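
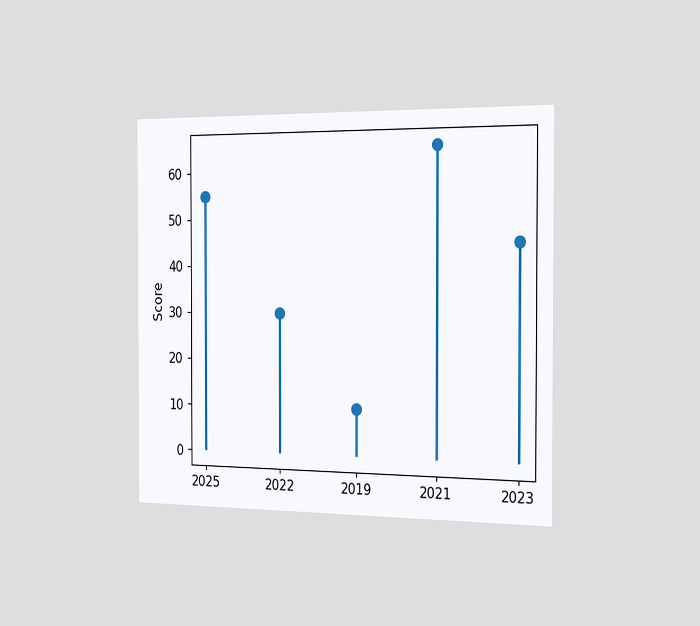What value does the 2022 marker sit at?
The chart is viewed slightly from the right. The 2022 marker sits at 30.

30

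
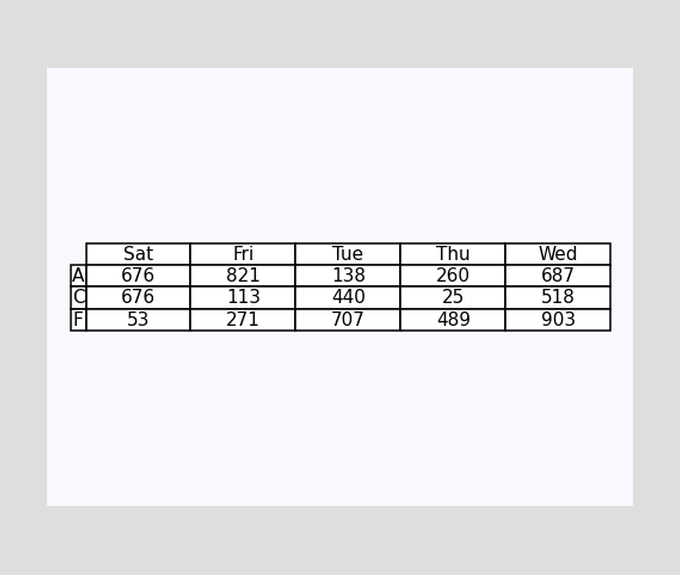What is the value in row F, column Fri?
The (F, Fri) cell reads 271.

271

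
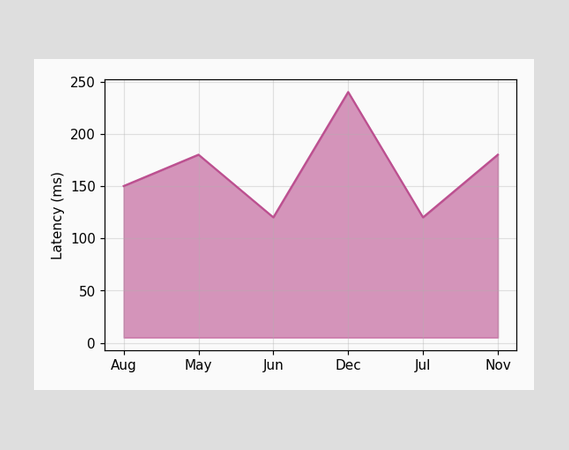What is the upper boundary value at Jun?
At Jun the upper boundary is at 120ms.

120ms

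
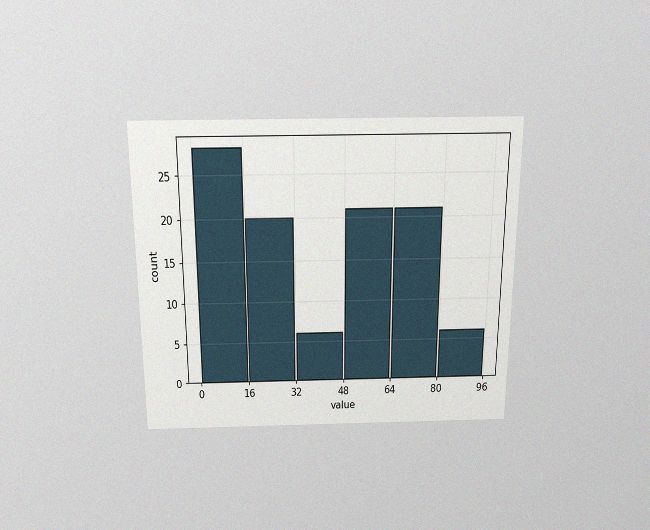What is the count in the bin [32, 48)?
The chart is viewed slightly from above, with some photo noise. The [32, 48) bin has height 6.

6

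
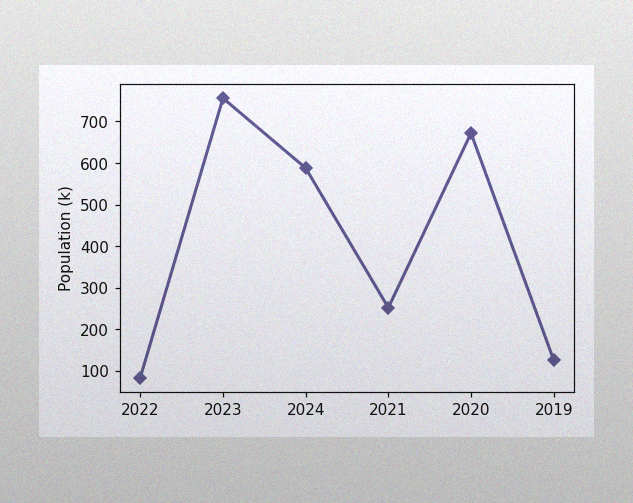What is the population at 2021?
The image has some photo noise and uneven lighting. At 2021, the line is at 252k.

252k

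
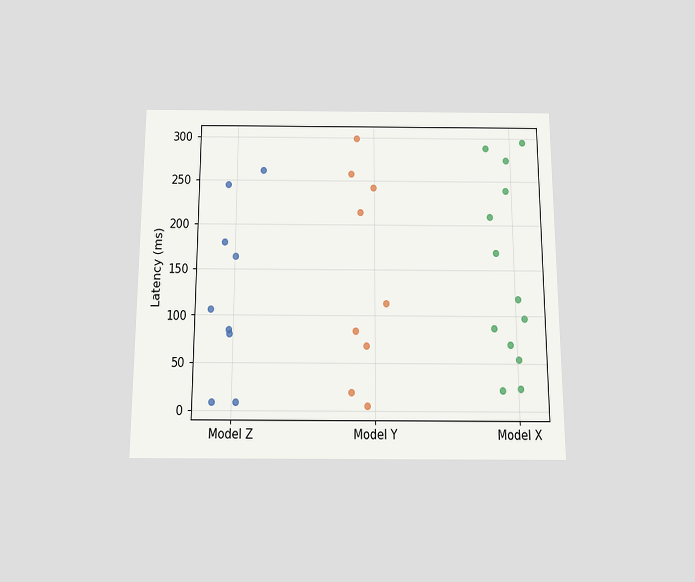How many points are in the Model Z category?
The chart is viewed slightly from below. Counting the markers in the Model Z column gives 9.

9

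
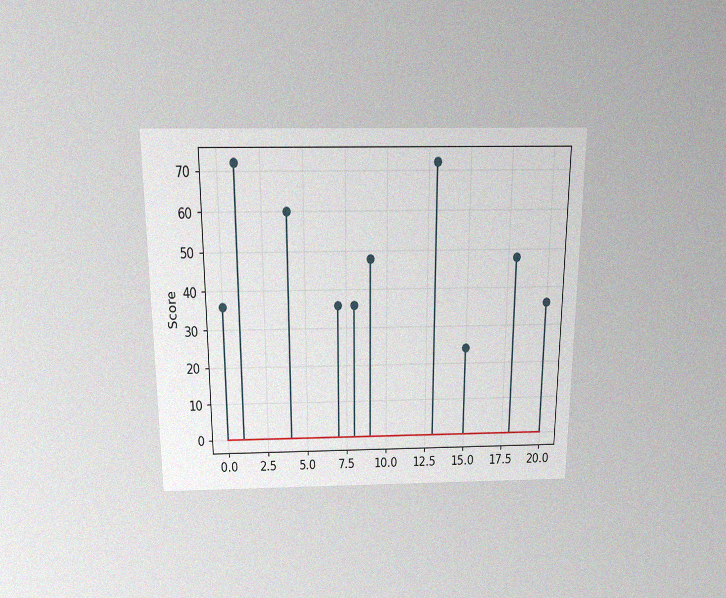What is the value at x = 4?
The chart is viewed slightly from above, with some photo noise. The stem at x=4 reaches 60.

60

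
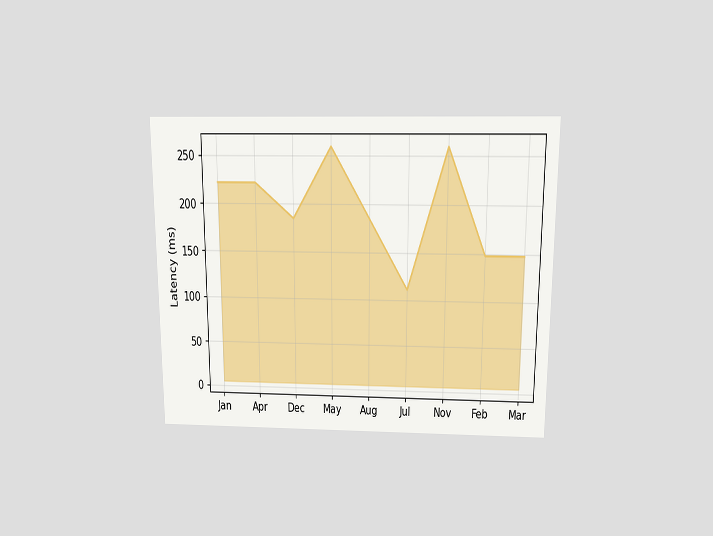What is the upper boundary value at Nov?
The chart is viewed slightly from above. At Nov the upper boundary is at 259ms.

259ms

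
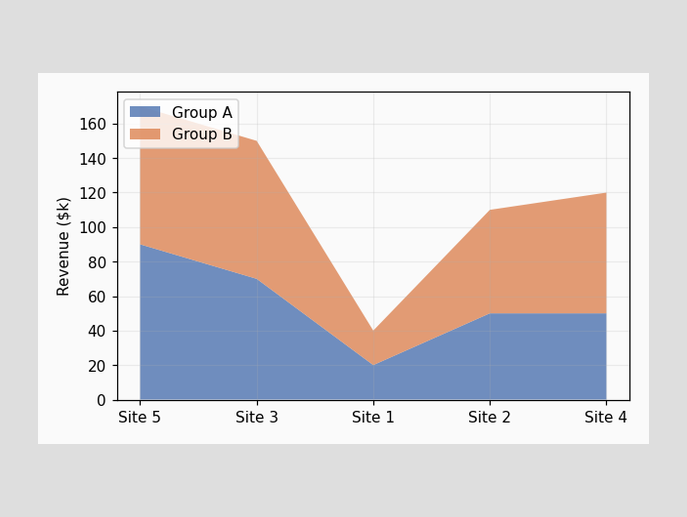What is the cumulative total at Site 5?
The stacked total at Site 5 reaches $170k.

$170k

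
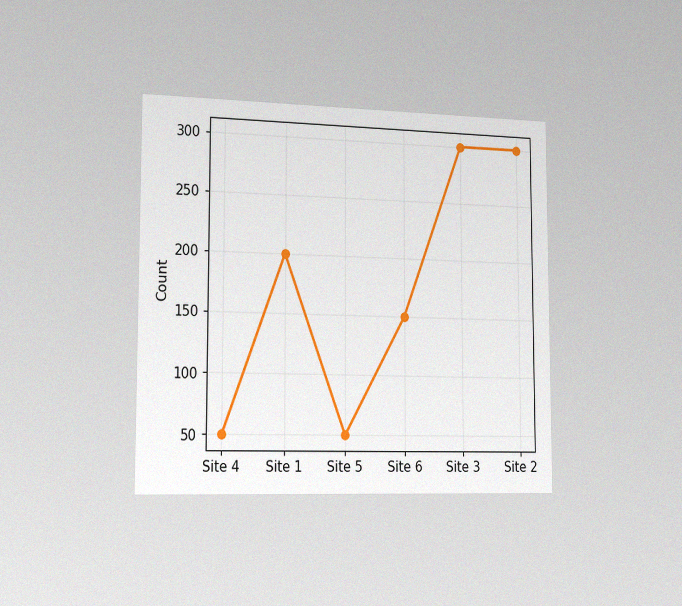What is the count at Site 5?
The chart is viewed slightly from the left, with some photo noise. At Site 5, the line is at 50.

50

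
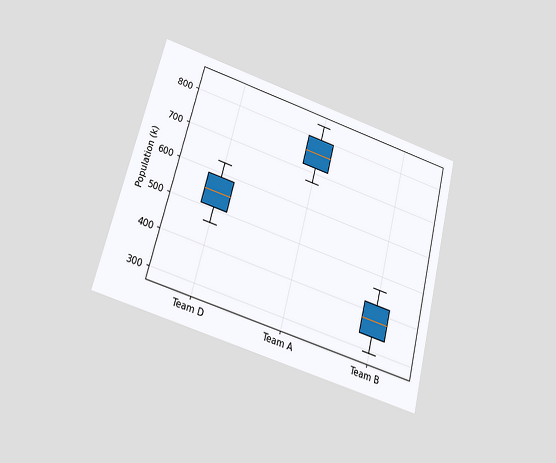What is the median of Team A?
The chart is tilted about 14° clockwise and viewed slightly from below. The median line in the Team A box sits at 756k.

756k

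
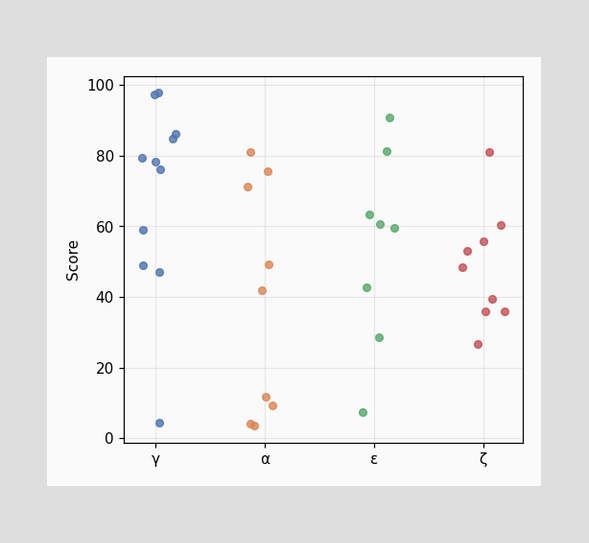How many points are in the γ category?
Counting the markers in the γ column gives 11.

11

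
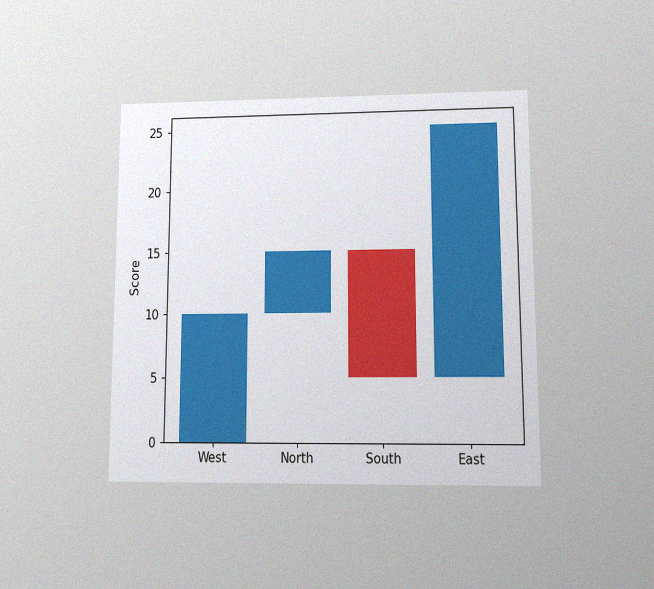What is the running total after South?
5

The chart is viewed at a slight angle, with some photo noise. After South the running total reaches 5.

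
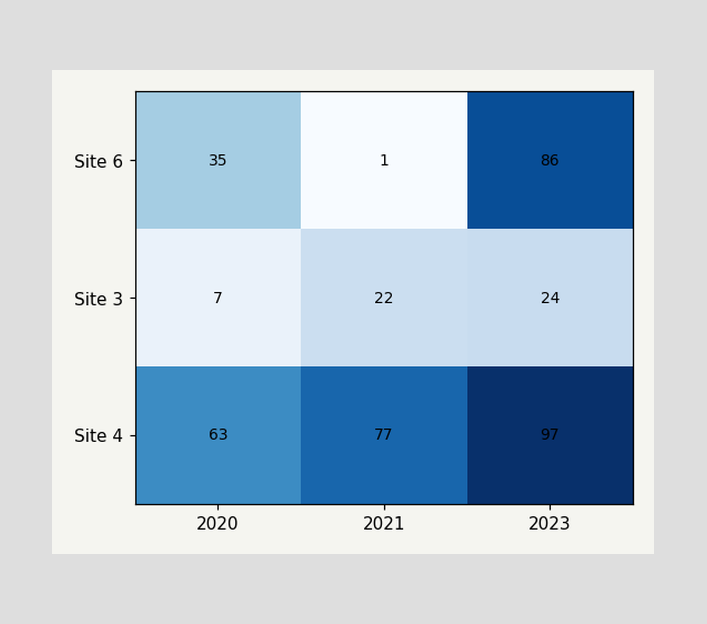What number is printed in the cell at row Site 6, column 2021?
The (Site 6, 2021) cell reads 1.

1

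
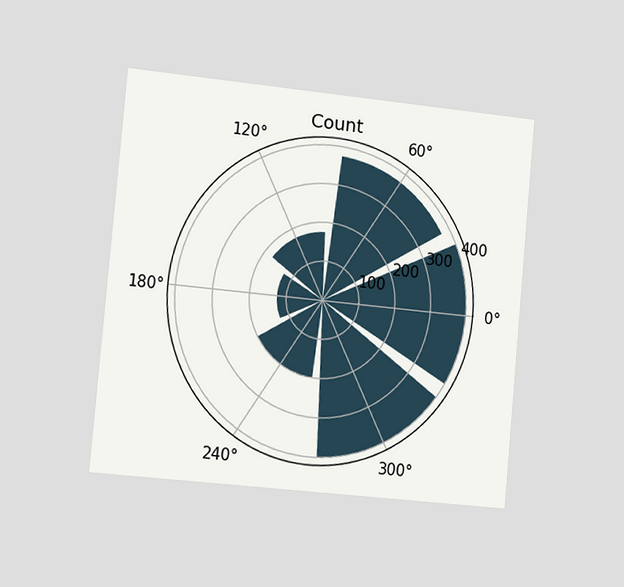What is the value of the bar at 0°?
400

The chart is tilted about 5° clockwise and viewed slightly from the left. The bar at 0° reaches 400 on the radial axis.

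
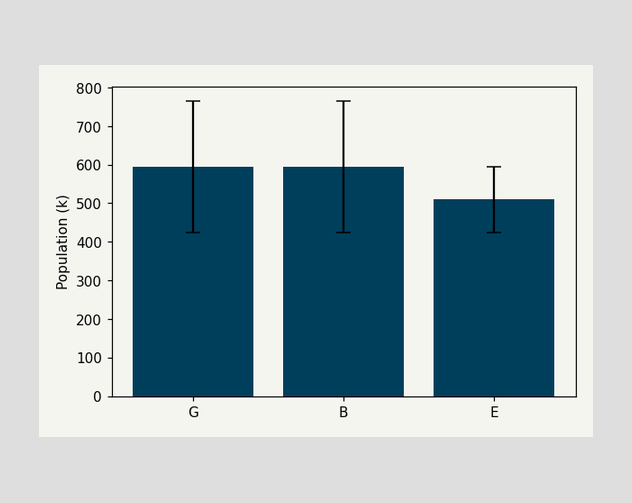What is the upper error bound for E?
The E bar's upper whisker reaches 595k.

595k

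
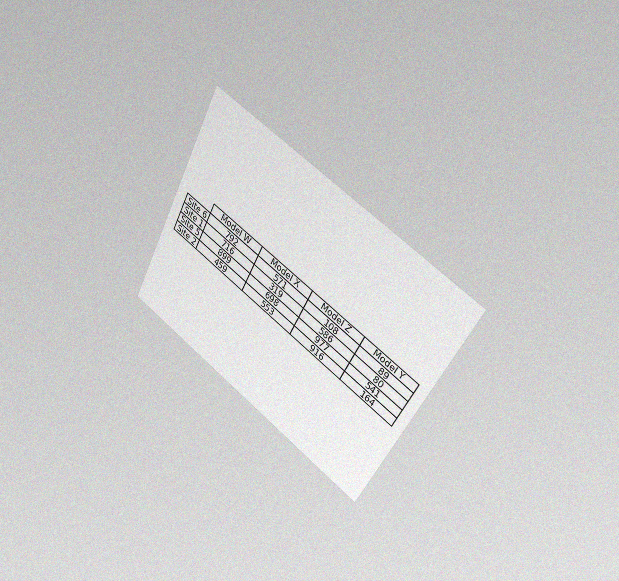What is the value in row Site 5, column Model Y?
The chart is tilted about 28° clockwise and viewed slightly from the right, with some photo noise. The (Site 5, Model Y) cell reads 541.

541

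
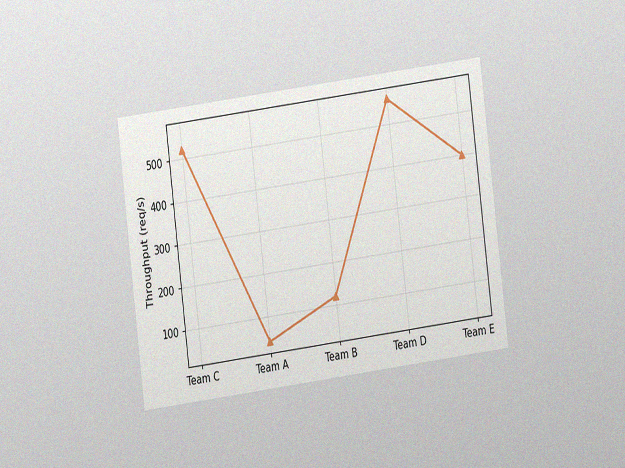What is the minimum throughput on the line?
40req/s

The chart is tilted about 7° counter-clockwise and viewed at a slight angle, with some photo noise. The lowest point is at Team A, and reading across to the y-axis gives 40req/s.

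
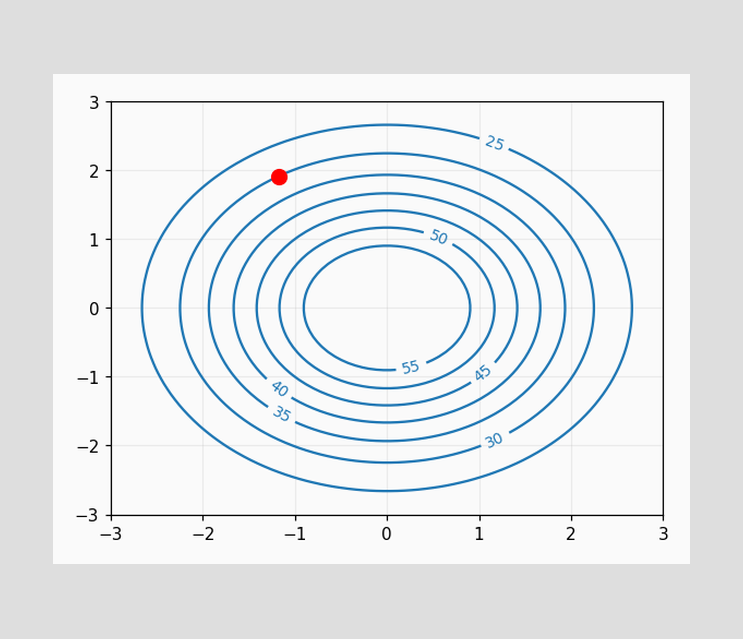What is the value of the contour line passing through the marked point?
30

The marked point sits on the contour labelled 30.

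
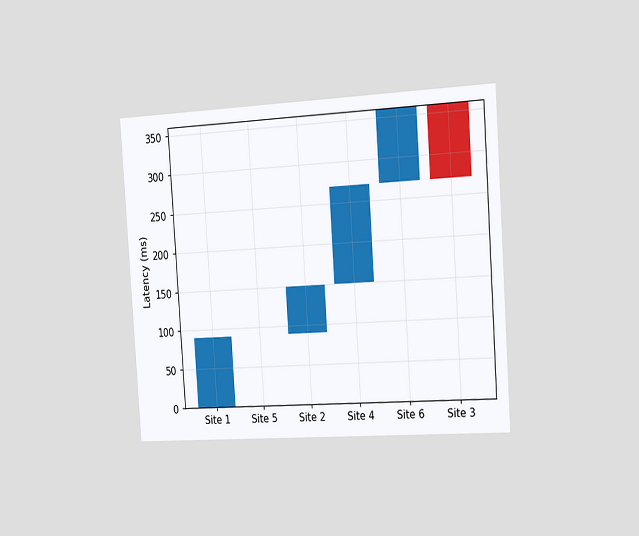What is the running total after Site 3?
270ms

The chart is tilted about 4° counter-clockwise and viewed slightly from the right. After Site 3 the running total reaches 270ms.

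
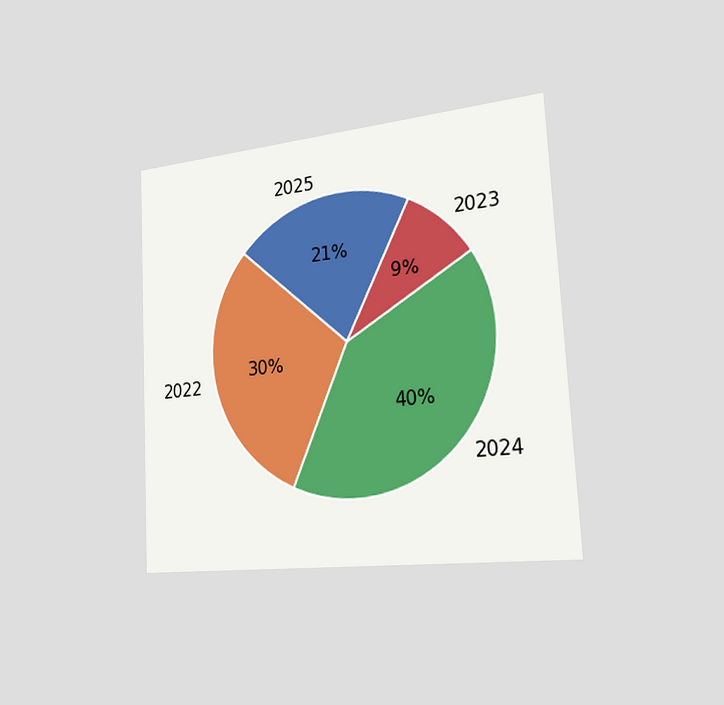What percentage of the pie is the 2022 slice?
The chart is tilted about 3° counter-clockwise and viewed slightly from the right. The 2022 slice takes up 30% of the pie.

30%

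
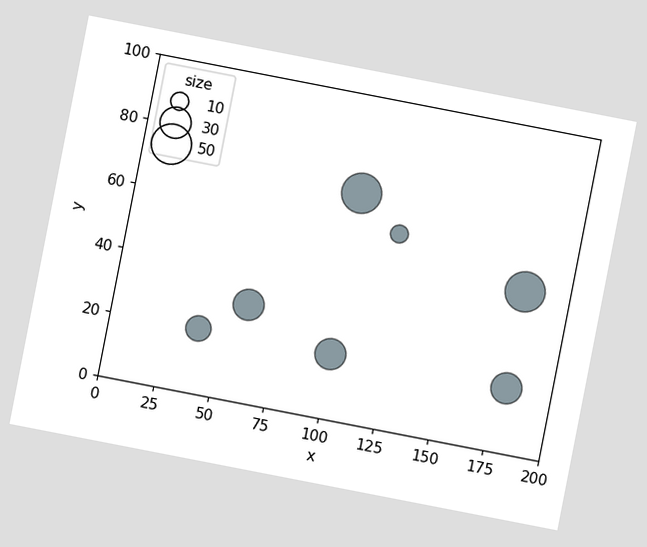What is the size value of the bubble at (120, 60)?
The chart is tilted about 11° clockwise. Matching the bubble at (120, 60) against the size legend gives 10.

10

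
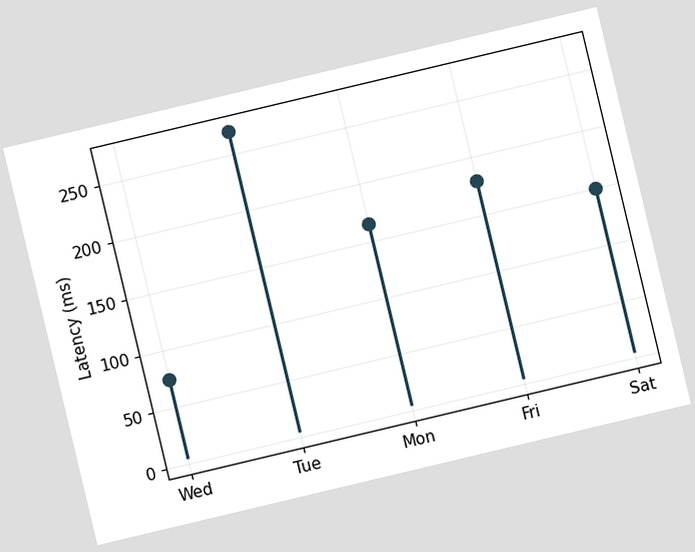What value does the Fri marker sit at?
The chart is tilted about 13° counter-clockwise. The Fri marker sits at 180ms.

180ms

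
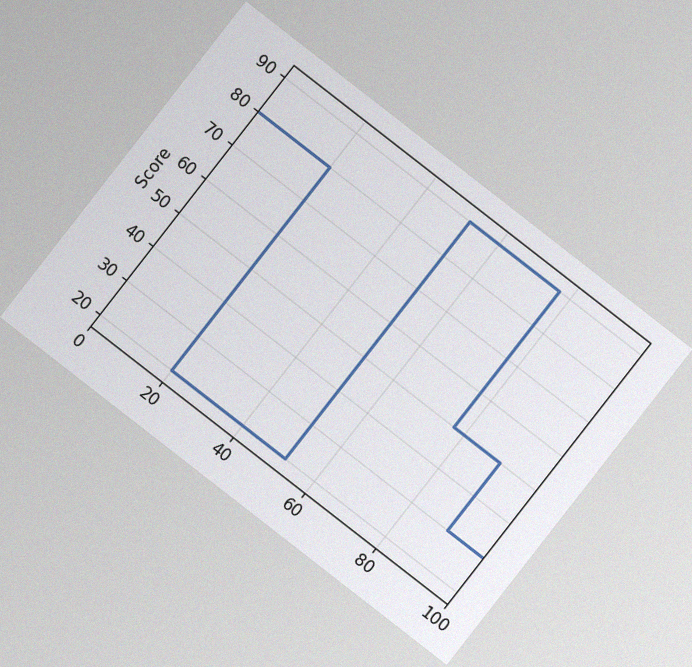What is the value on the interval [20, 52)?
20

The chart is tilted about 38° clockwise, with some photo noise. On [20, 52) the step sits at 20.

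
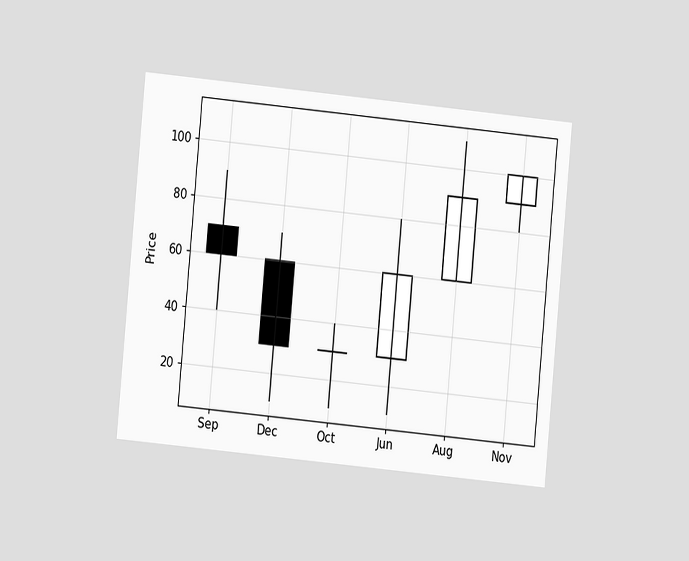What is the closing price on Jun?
The chart is tilted about 5° clockwise and viewed at a slight angle. The Jun candle closes at 60.

60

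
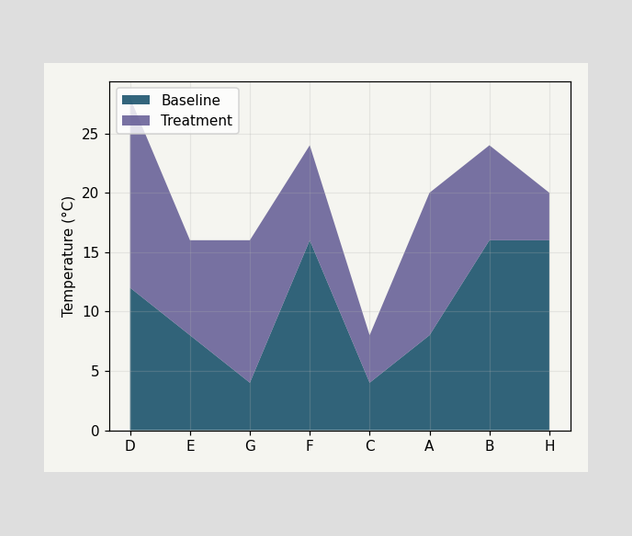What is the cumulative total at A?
The stacked total at A reaches 20°C.

20°C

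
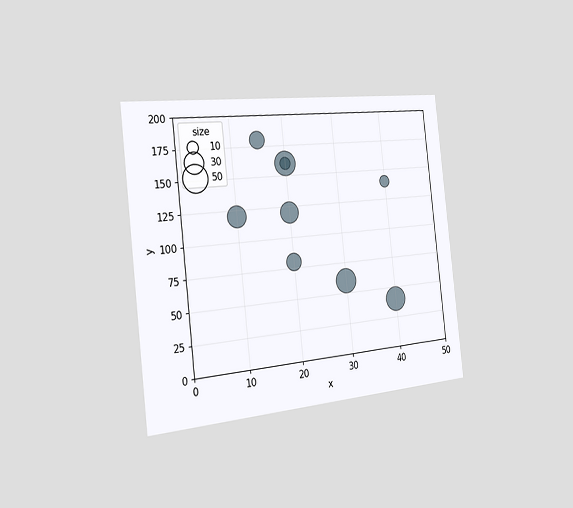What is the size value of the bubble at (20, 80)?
20

The chart is tilted about 6° counter-clockwise and viewed slightly from the left. Matching the bubble at (20, 80) against the size legend gives 20.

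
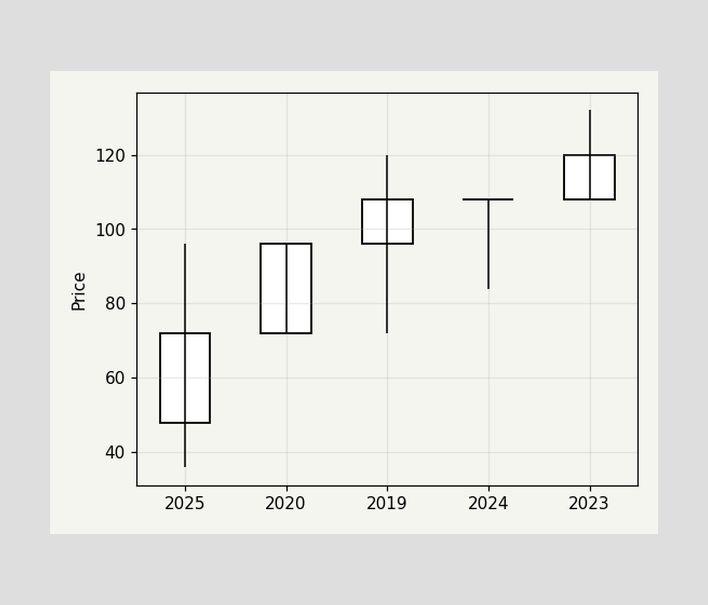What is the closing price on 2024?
The 2024 candle closes at 108.

108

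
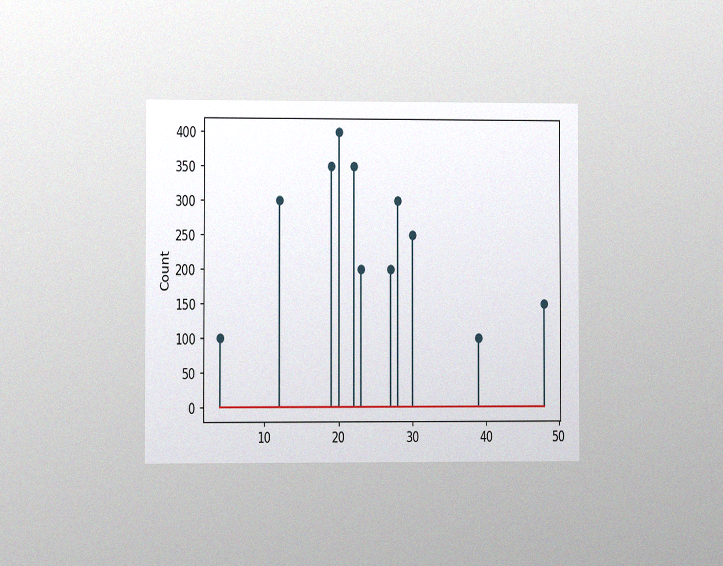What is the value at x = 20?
400

The chart is viewed at a slight angle, with some photo noise. The stem at x=20 reaches 400.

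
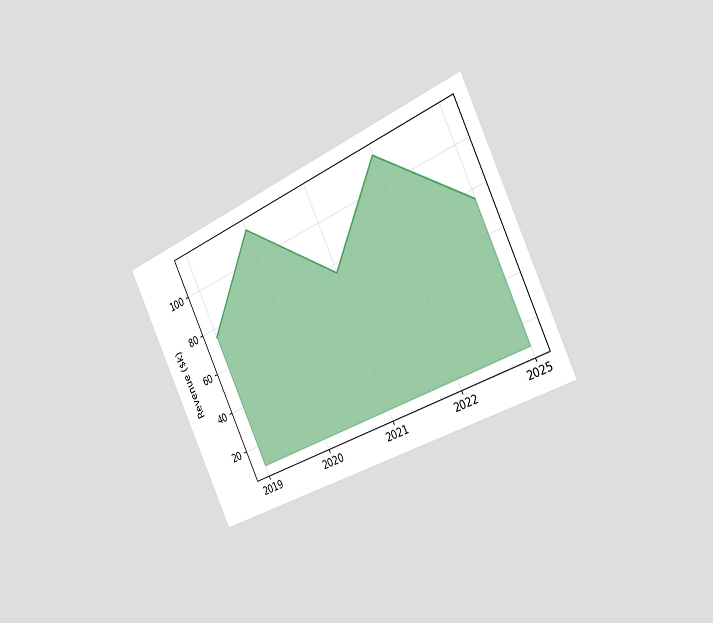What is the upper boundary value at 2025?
$76k

The chart is tilted about 25° counter-clockwise and viewed slightly from the right. At 2025 the upper boundary is at $76k.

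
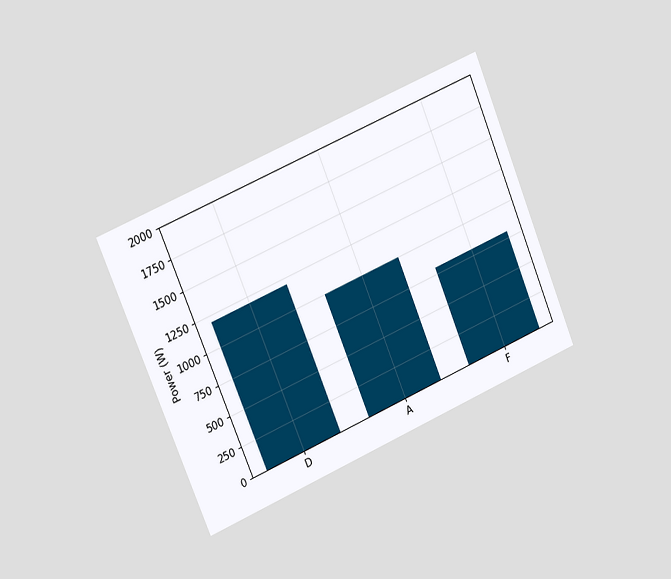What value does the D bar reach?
The chart is tilted about 23° counter-clockwise and viewed slightly from the left. Reading along the chart's y-axis, the D bar reaches 1200W.

1200W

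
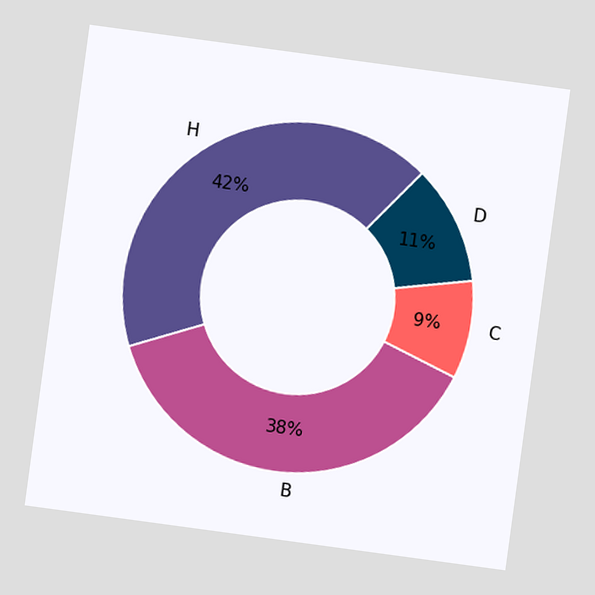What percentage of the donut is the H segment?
42%

The chart is tilted about 8° clockwise. The H segment takes up 42% of the ring.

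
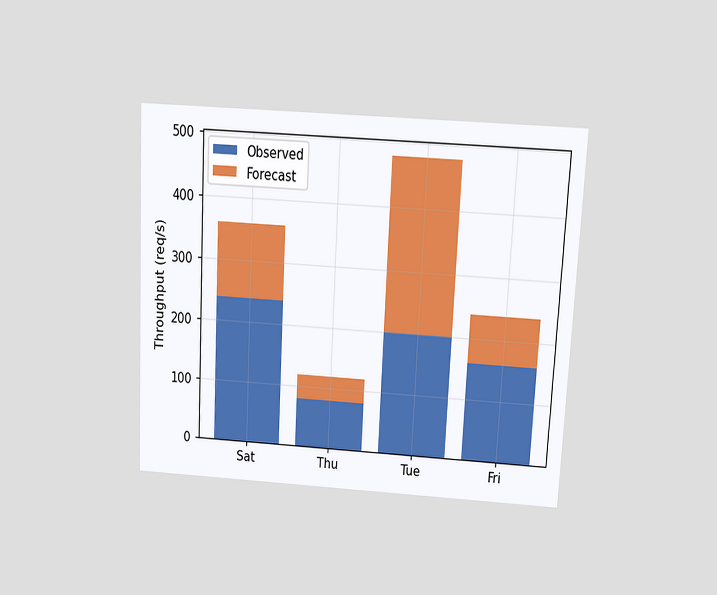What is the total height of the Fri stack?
240req/s

The chart is tilted about 3° clockwise and viewed slightly from above. The Fri stack's top reaches 240req/s on the y-axis.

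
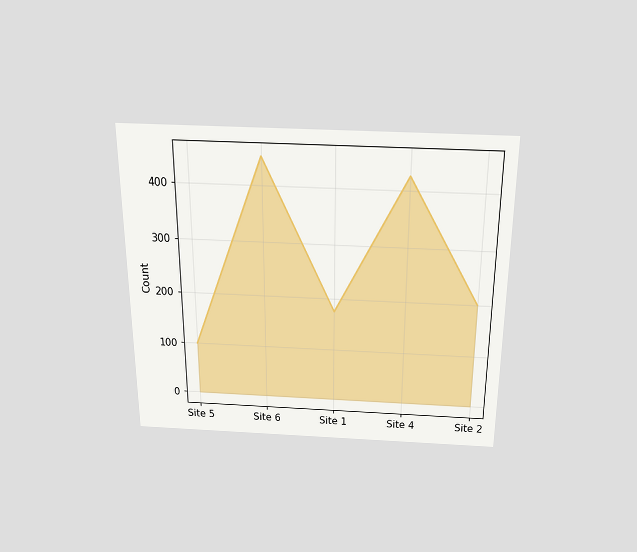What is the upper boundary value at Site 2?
The chart is viewed slightly from above. At Site 2 the upper boundary is at 200.

200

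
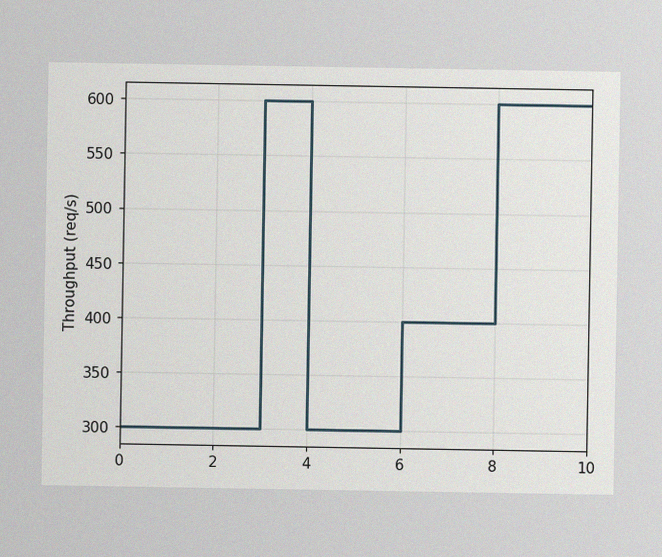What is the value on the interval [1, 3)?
300req/s

The image has some photo noise and uneven lighting. On [1, 3) the step sits at 300req/s.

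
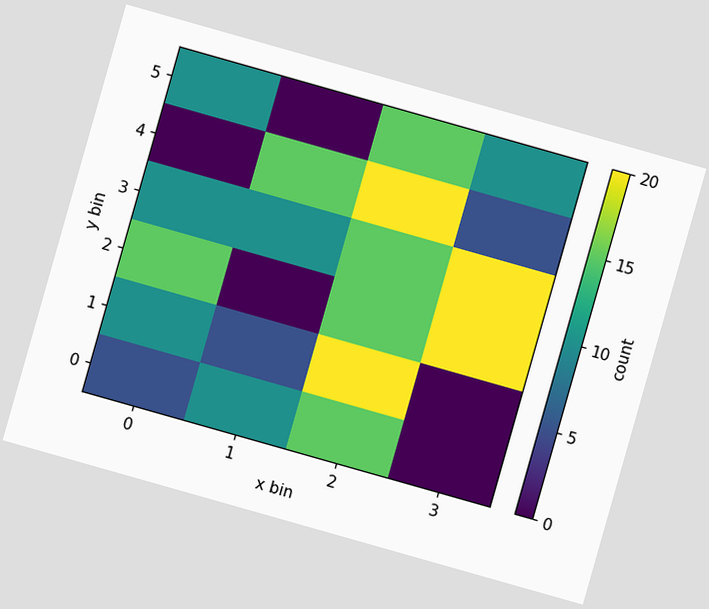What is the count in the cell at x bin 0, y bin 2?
The chart is tilted about 16° clockwise. Matching the cell (0, 2) against the colorbar gives 15.

15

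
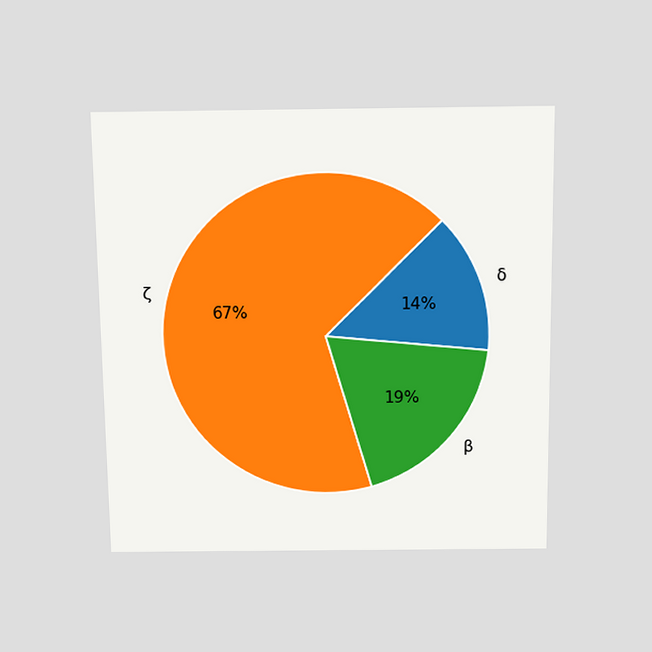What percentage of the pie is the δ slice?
14%

The chart is viewed slightly from above. The δ slice takes up 14% of the pie.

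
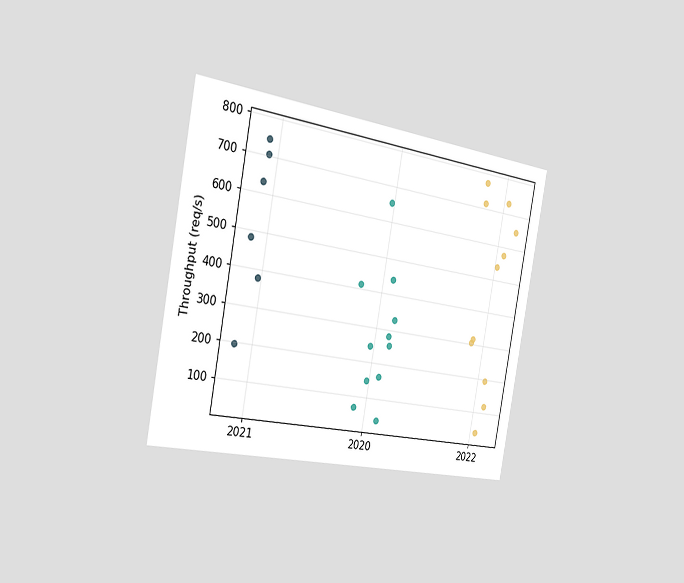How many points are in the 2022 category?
11

The chart is tilted about 10° clockwise and viewed slightly from the left. Counting the markers in the 2022 column gives 11.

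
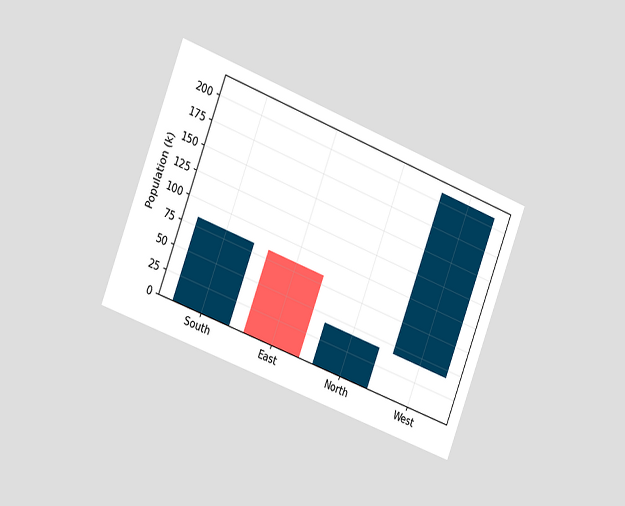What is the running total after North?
42k

The chart is tilted about 21° clockwise and viewed slightly from the left. After North the running total reaches 42k.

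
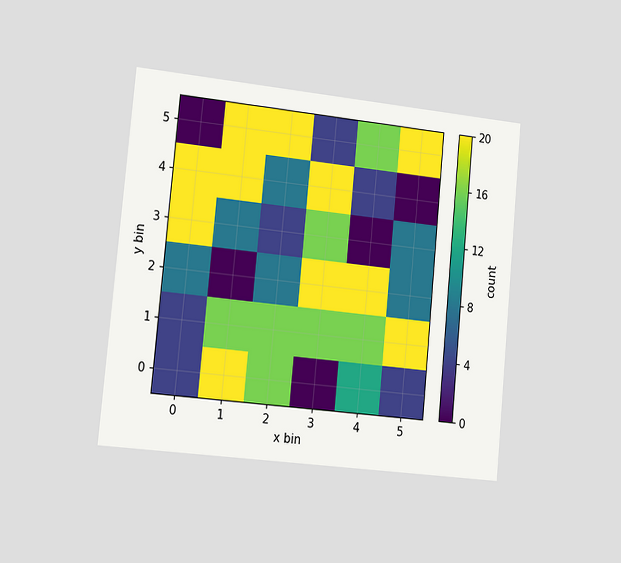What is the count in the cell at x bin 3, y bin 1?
The chart is tilted about 5° clockwise and viewed slightly from the left. Matching the cell (3, 1) against the colorbar gives 16.

16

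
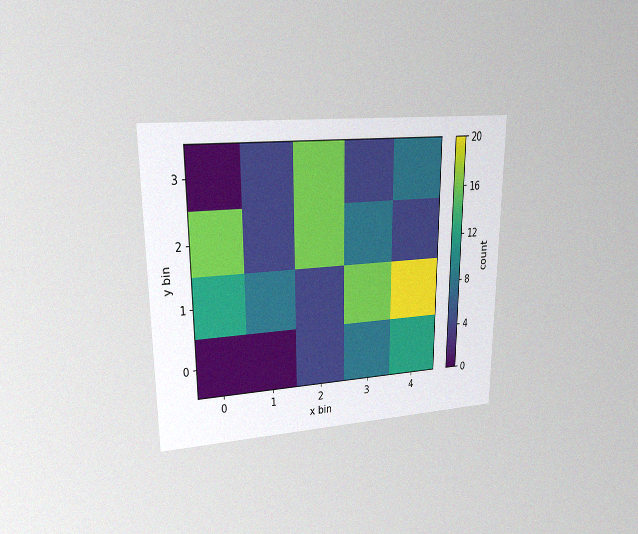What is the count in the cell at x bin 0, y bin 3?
0

The chart is viewed at a slight angle, with some photo noise. Matching the cell (0, 3) against the colorbar gives 0.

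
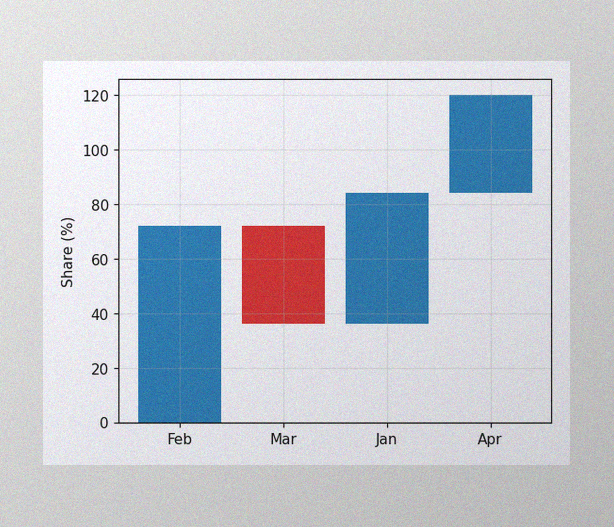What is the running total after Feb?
The image has some photo noise and uneven lighting. After Feb the running total reaches 72%.

72%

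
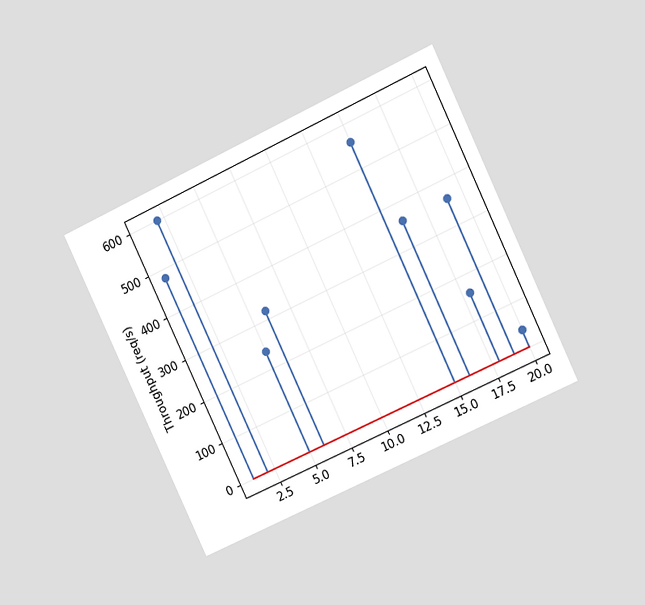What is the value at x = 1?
The chart is tilted about 25° counter-clockwise and viewed at a slight angle. The stem at x=1 reaches 480req/s.

480req/s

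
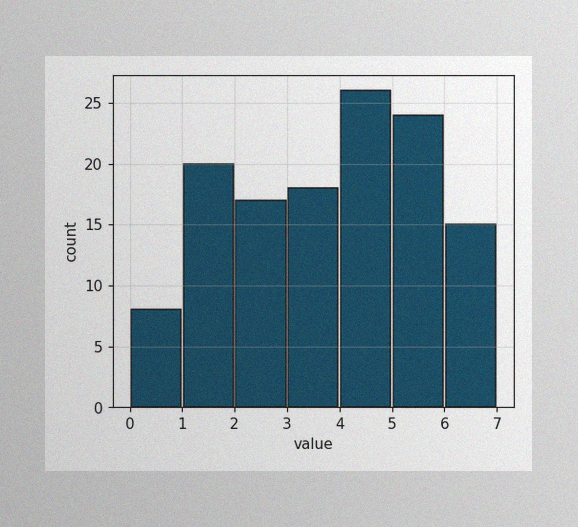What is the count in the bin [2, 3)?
The image has some photo noise and uneven lighting. The [2, 3) bin has height 17.

17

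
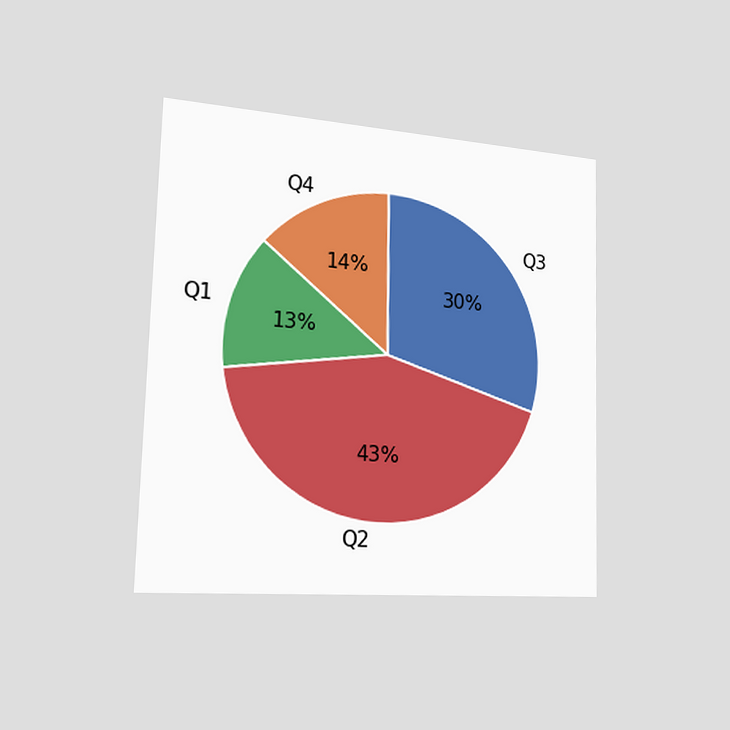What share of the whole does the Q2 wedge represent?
43%

The chart is viewed slightly from the left. The Q2 slice takes up 43% of the pie.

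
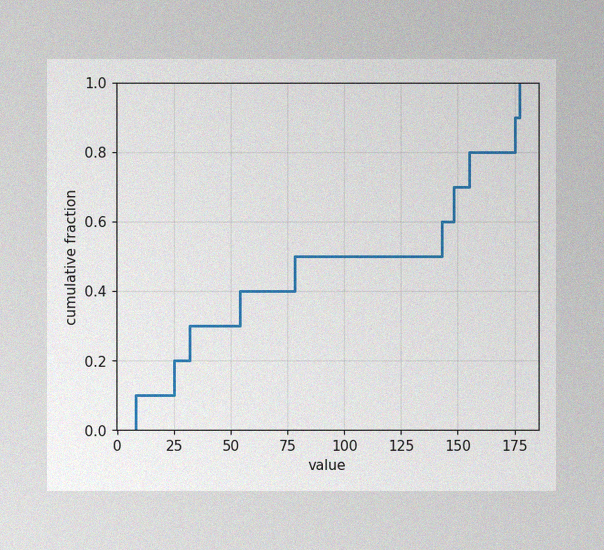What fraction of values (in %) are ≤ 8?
10%

The image has some photo noise and uneven lighting. At x=8 the ECDF step is at 10%.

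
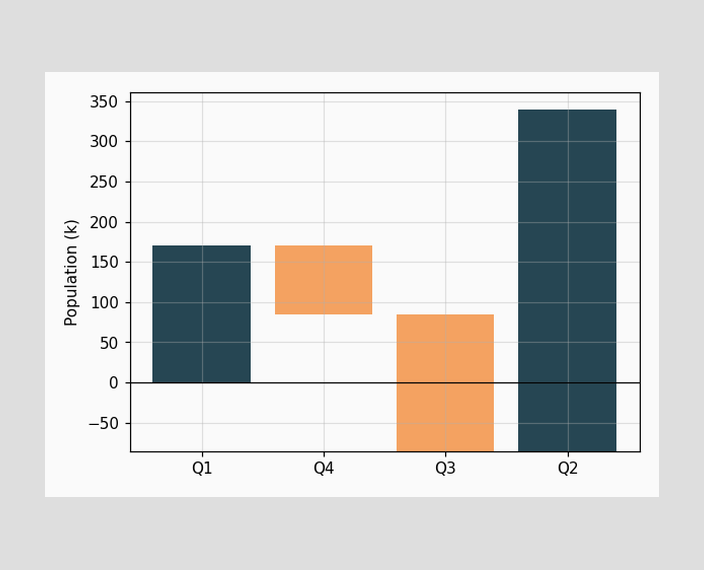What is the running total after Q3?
-85k

After Q3 the running total reaches -85k.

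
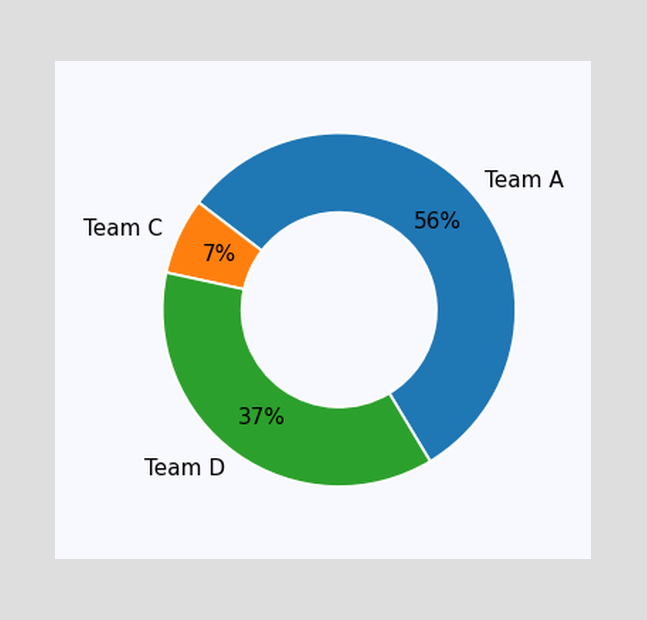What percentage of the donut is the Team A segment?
56%

The Team A segment takes up 56% of the ring.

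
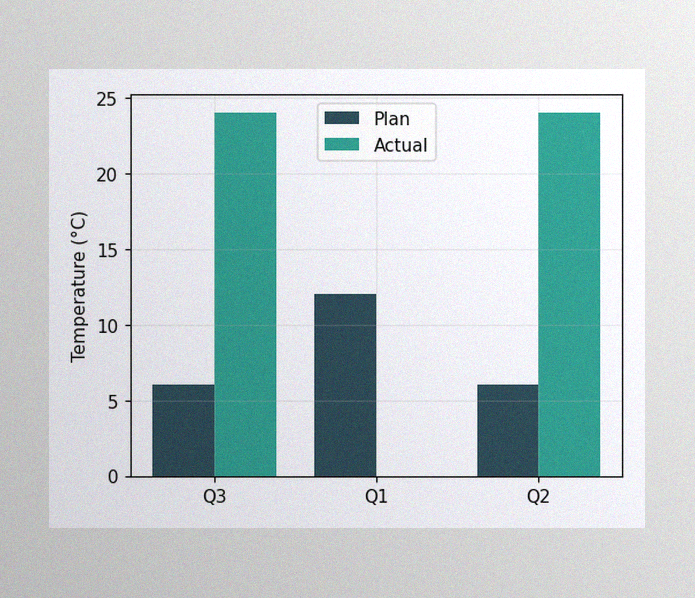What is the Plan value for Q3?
6°C

The image has some photo noise and uneven lighting. The Plan bar at Q3 reaches 6°C on the y-axis.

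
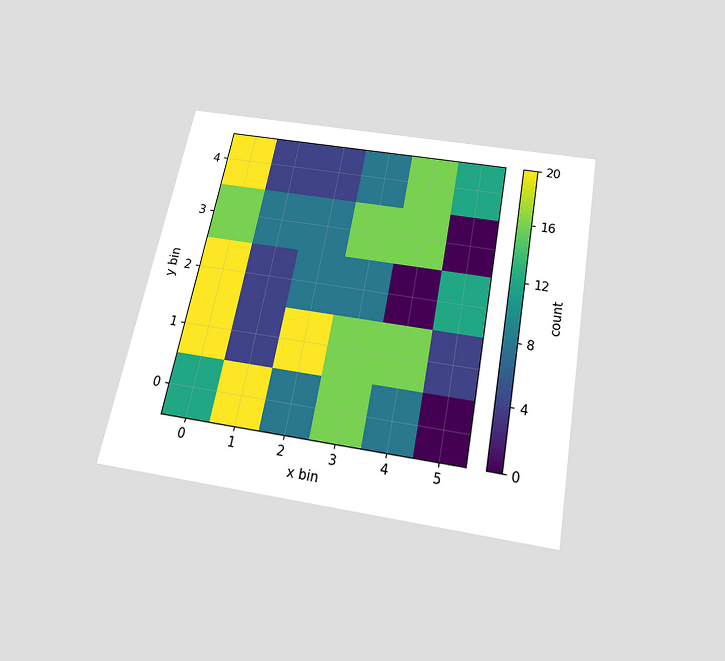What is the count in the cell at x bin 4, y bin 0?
8

The chart is tilted about 11° clockwise and viewed slightly from below. Matching the cell (4, 0) against the colorbar gives 8.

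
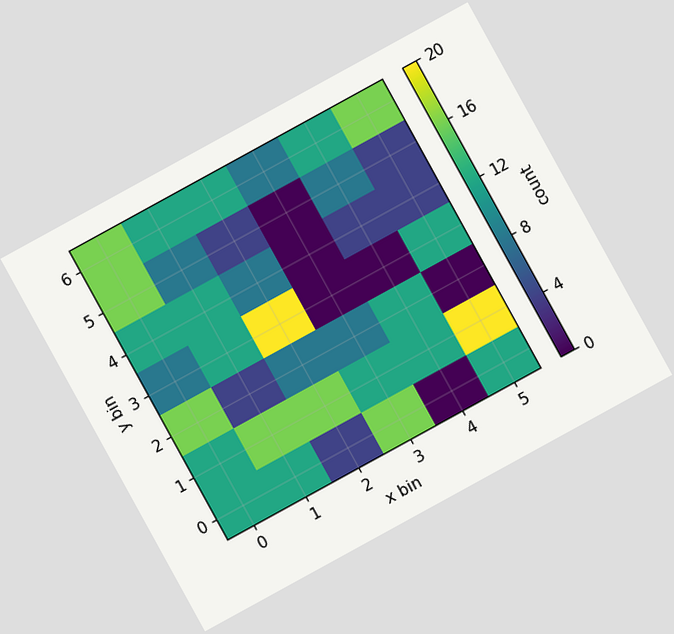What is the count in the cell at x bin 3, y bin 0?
16

The chart is tilted about 29° counter-clockwise. Matching the cell (3, 0) against the colorbar gives 16.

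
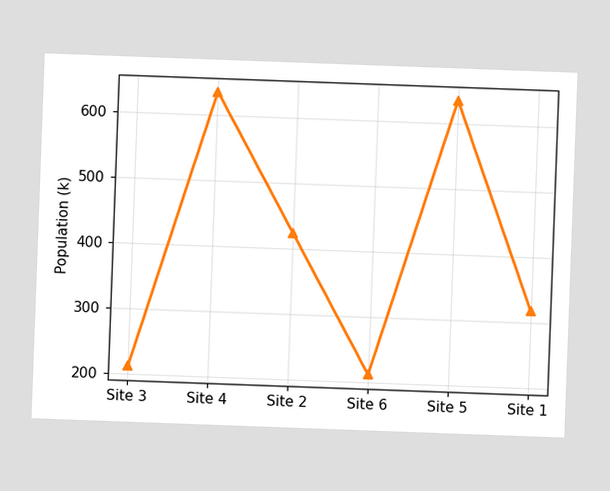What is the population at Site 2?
424k

The chart is tilted about 2° clockwise. At Site 2, the line is at 424k.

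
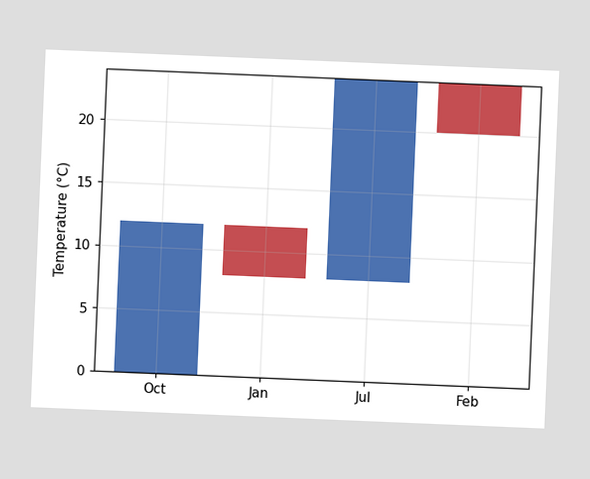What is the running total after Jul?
24°C

The chart is tilted about 2° clockwise. After Jul the running total reaches 24°C.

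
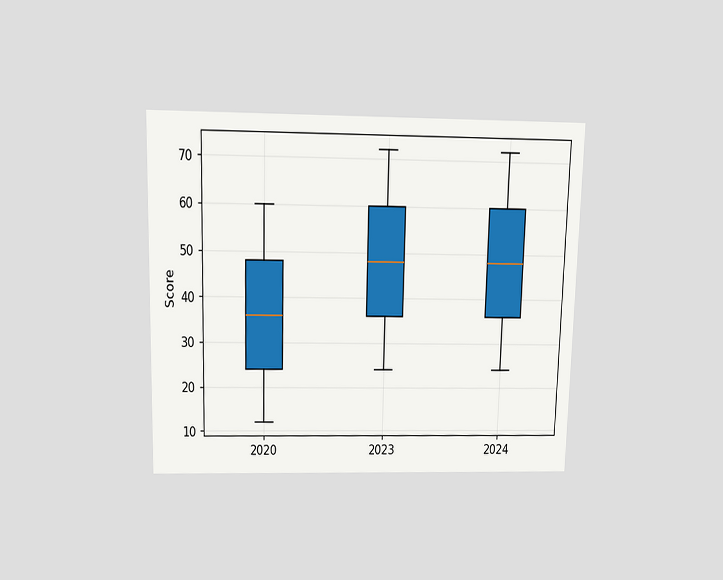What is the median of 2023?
48

The chart is viewed slightly from above. The median line in the 2023 box sits at 48.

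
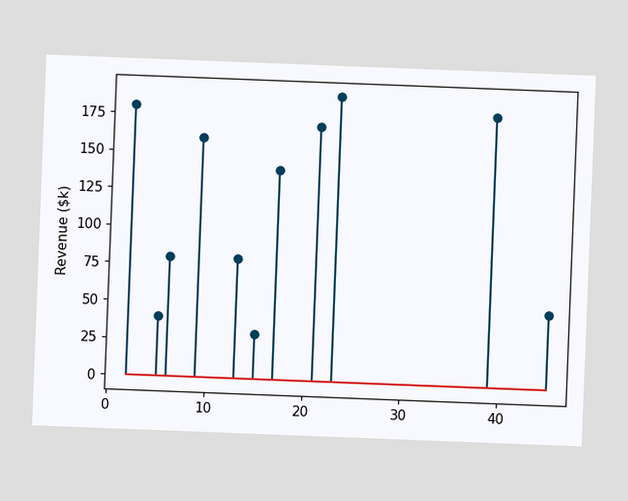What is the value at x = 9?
The chart is tilted about 2° clockwise. The stem at x=9 reaches $160k.

$160k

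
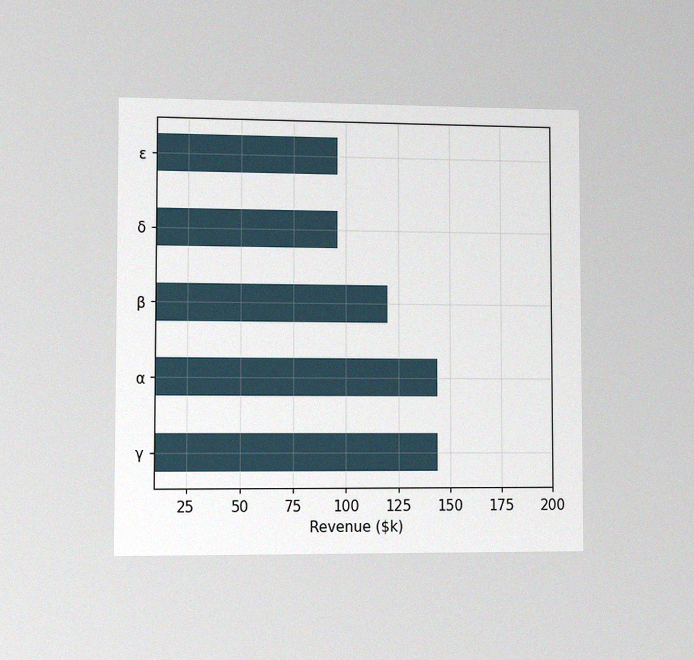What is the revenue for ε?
The chart is viewed slightly from the left, with some photo noise. Reading along the chart's x-axis, the ε bar reaches $96k.

$96k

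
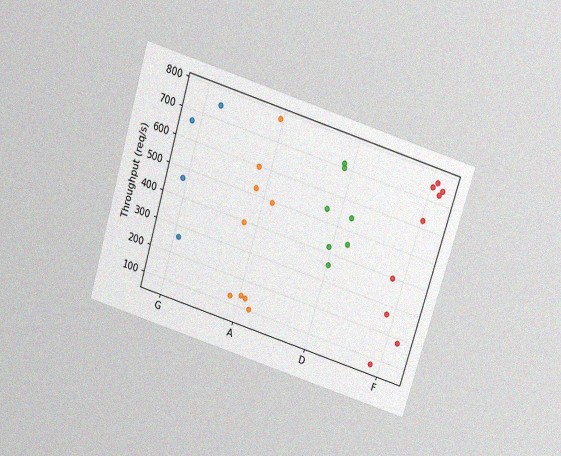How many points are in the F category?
9

The chart is tilted about 17° clockwise and viewed slightly from above, with some photo noise. Counting the markers in the F column gives 9.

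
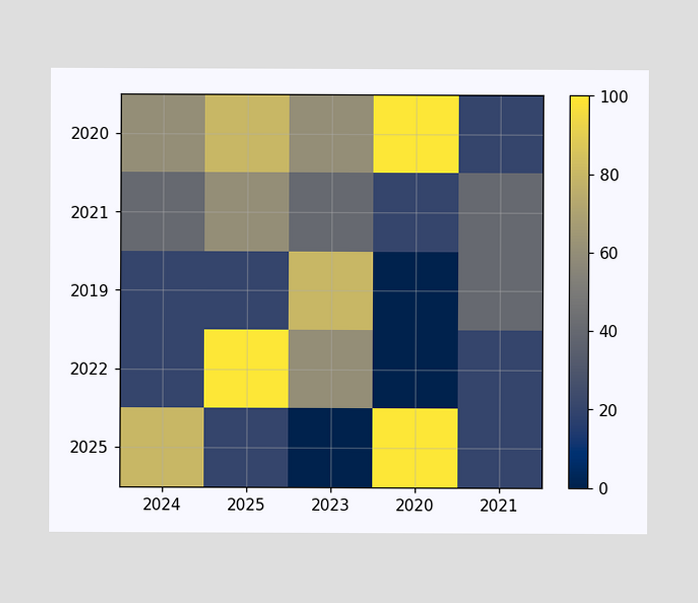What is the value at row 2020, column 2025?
Matching cell (2020, 2025) against the colorbar gives 80.

80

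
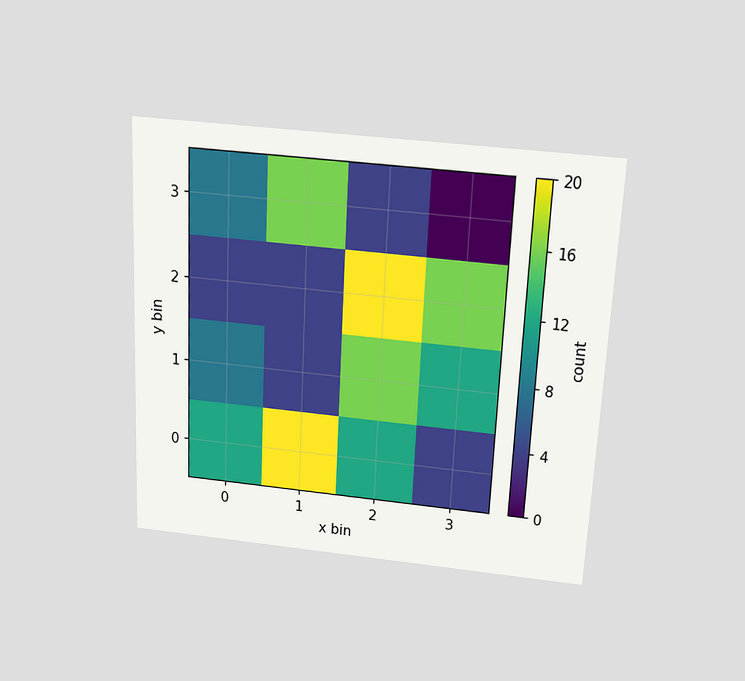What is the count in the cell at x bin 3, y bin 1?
12

The chart is tilted about 3° clockwise and viewed slightly from above. Matching the cell (3, 1) against the colorbar gives 12.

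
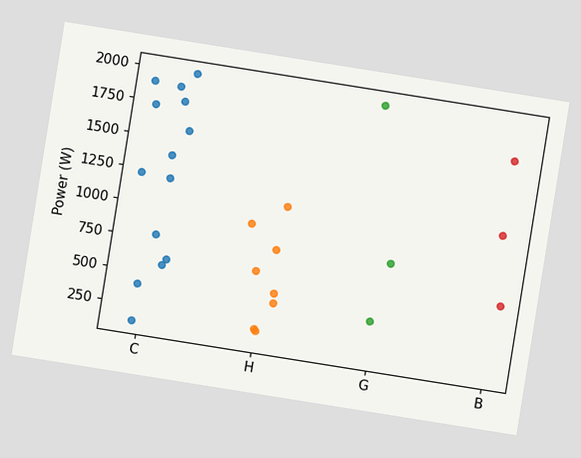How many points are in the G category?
3

The chart is tilted about 9° clockwise. Counting the markers in the G column gives 3.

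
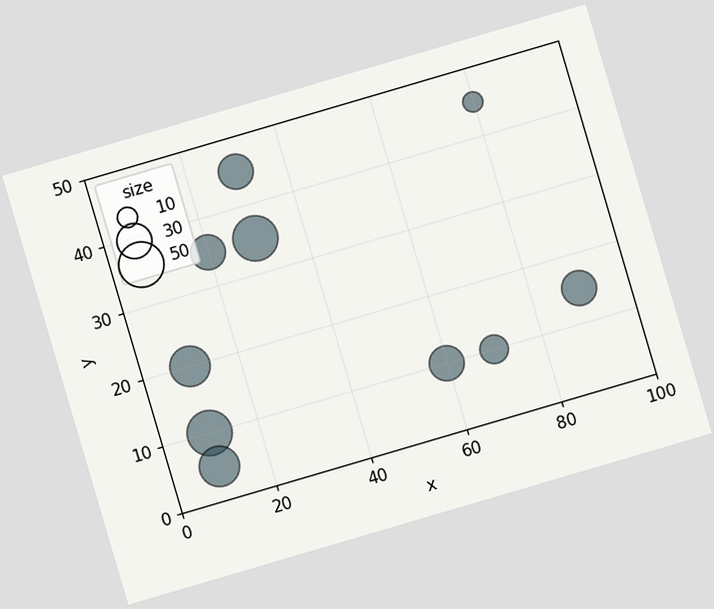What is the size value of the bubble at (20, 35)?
30

The chart is tilted about 16° counter-clockwise. Matching the bubble at (20, 35) against the size legend gives 30.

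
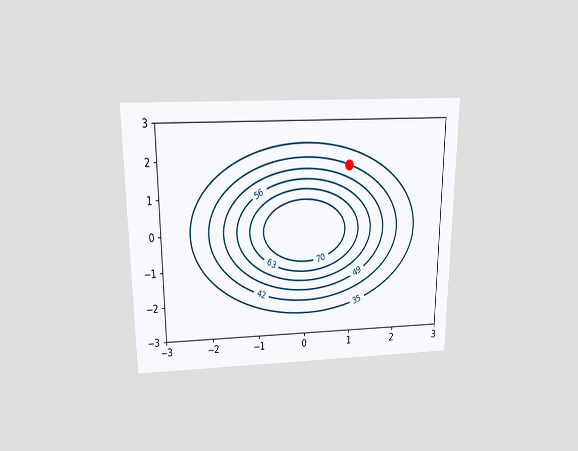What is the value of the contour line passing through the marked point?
42

The chart is viewed slightly from above. The marked point sits on the contour labelled 42.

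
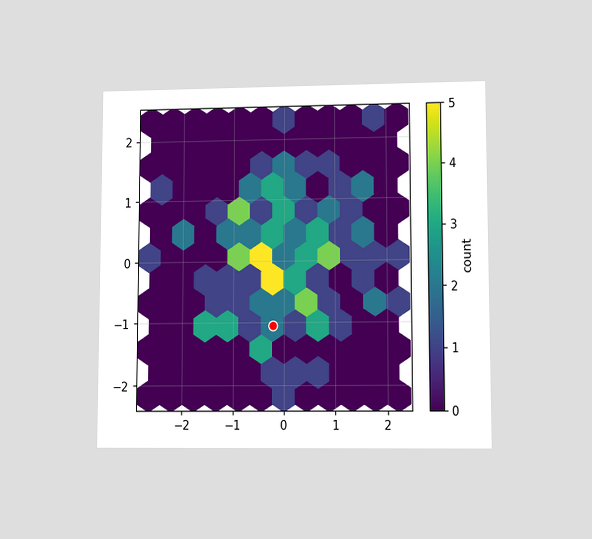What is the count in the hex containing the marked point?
2

The chart is viewed at a slight angle. The marked hex reads 2 on the colorbar.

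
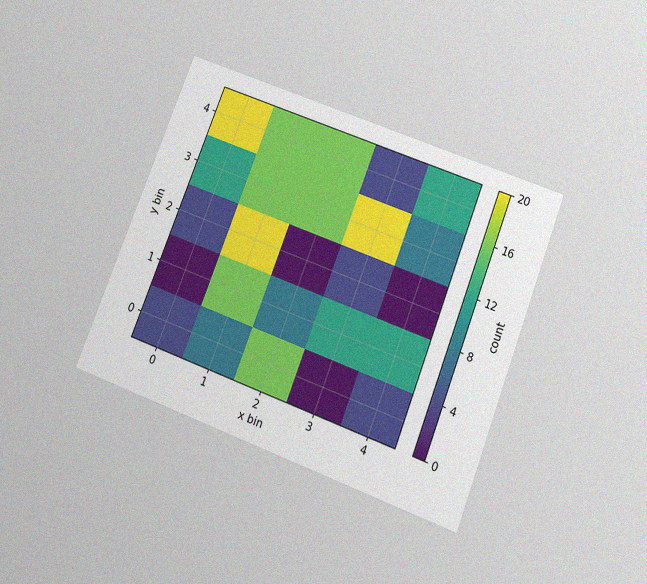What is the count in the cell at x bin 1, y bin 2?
The chart is tilted about 21° clockwise and viewed slightly from below, with some photo noise. Matching the cell (1, 2) against the colorbar gives 20.

20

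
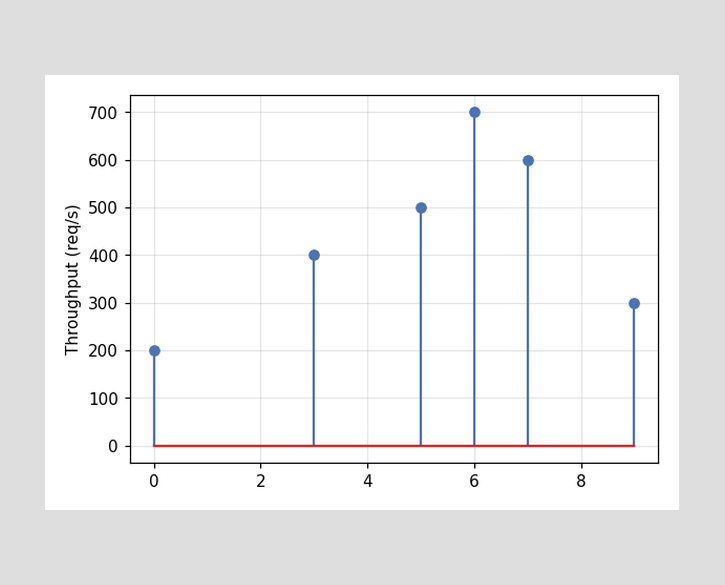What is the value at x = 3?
400req/s

The stem at x=3 reaches 400req/s.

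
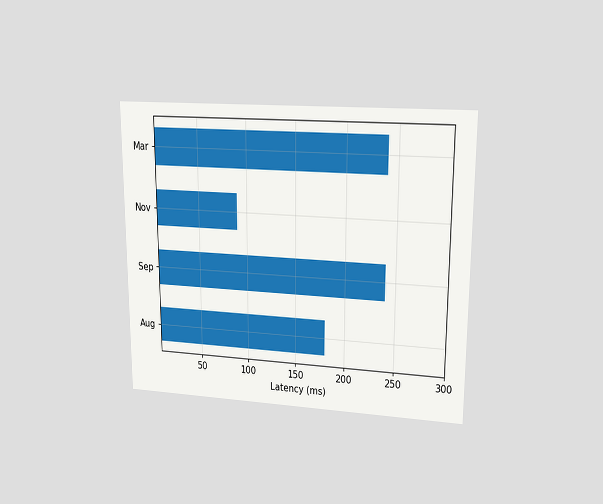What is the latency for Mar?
The chart is viewed at a slight angle. Reading along the chart's x-axis, the Mar bar reaches 240ms.

240ms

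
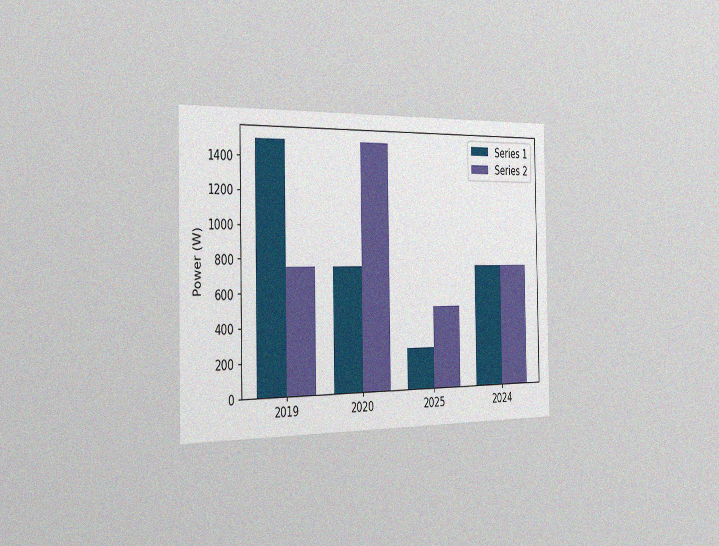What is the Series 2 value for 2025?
The chart is viewed slightly from the left, with some photo noise. The Series 2 bar at 2025 reaches 500W on the y-axis.

500W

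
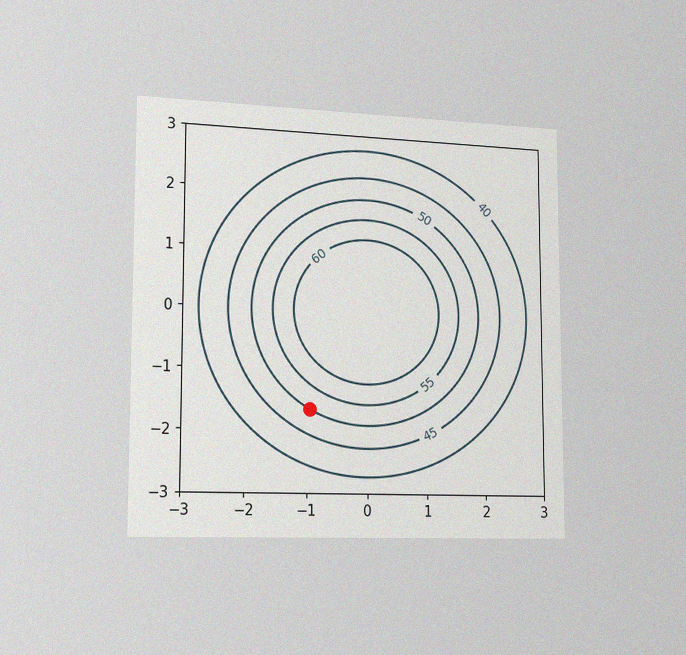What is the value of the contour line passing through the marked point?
The chart is viewed slightly from the left, with some photo noise. The marked point sits on the contour labelled 50.

50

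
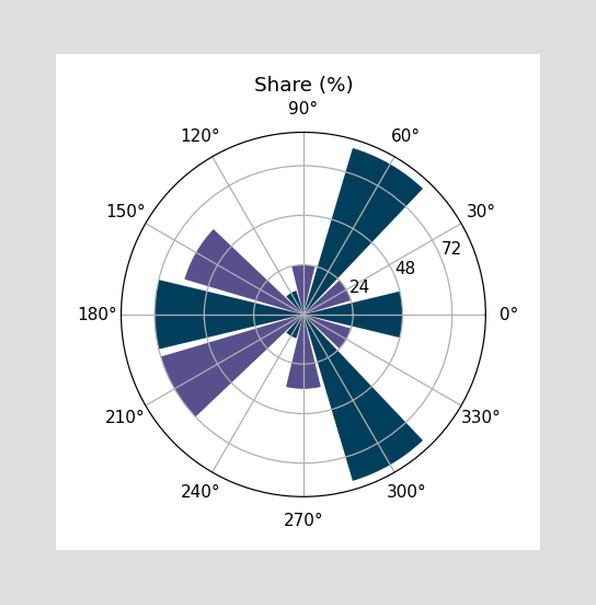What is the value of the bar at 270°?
The bar at 270° reaches 36% on the radial axis.

36%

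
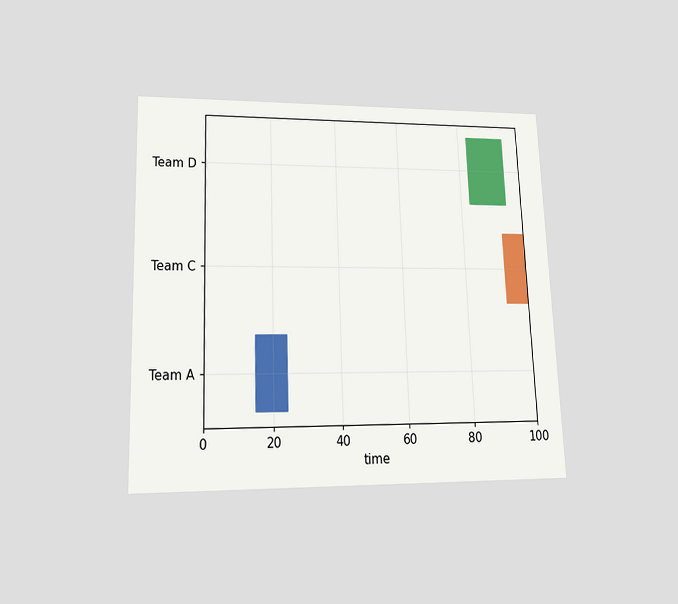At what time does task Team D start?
The chart is tilted about 2° counter-clockwise and viewed at a slight angle. The Team D bar begins at t=83.

83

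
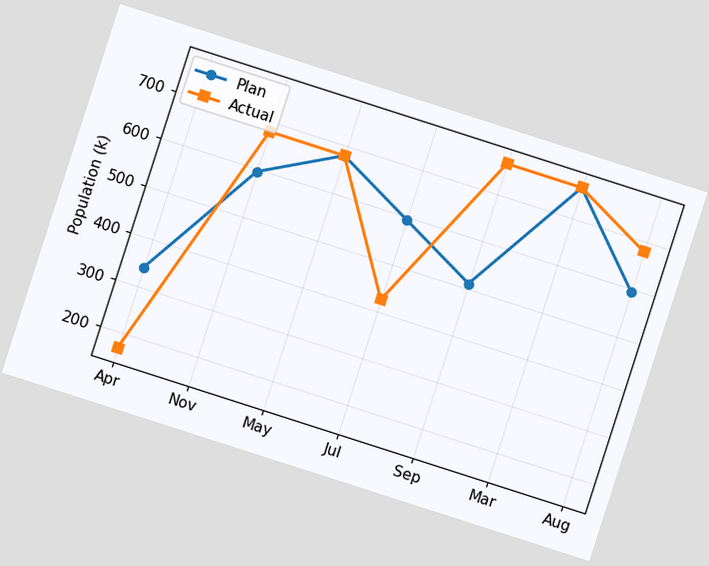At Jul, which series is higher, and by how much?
Plan, by 170k

The chart is tilted about 18° clockwise. At Jul, Plan sits above the other line by 170k.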